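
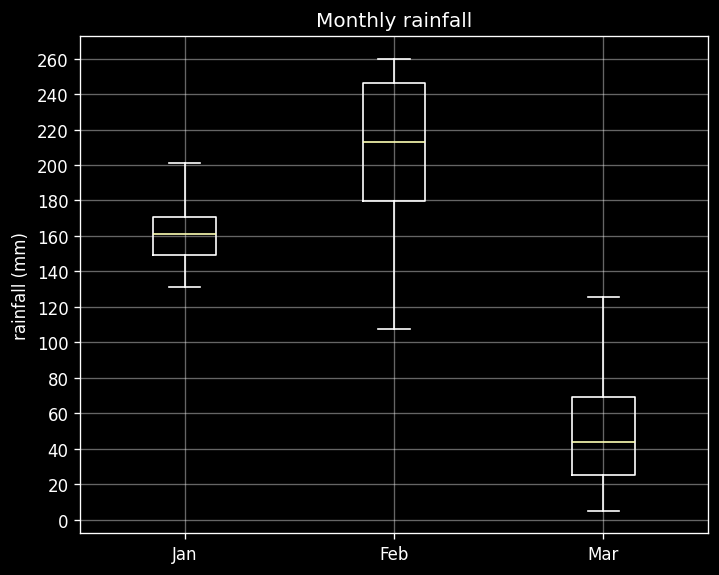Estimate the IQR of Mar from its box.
Q3 ≈ 60, Q1 ≈ 20; IQR ≈ 40.

≈ 40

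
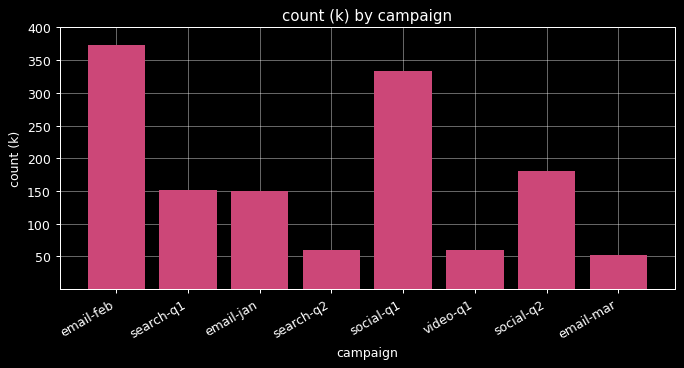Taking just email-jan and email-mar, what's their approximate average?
≈ 100

(150 + 50) / 2 ≈ 100.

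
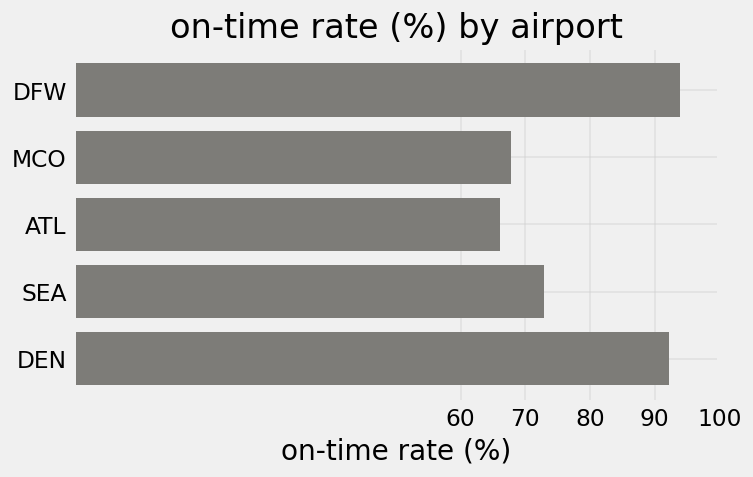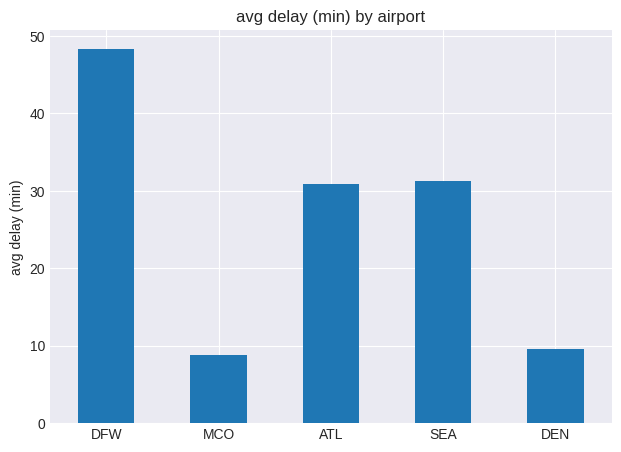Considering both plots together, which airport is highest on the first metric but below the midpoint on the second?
Chart 2 median avg delay (min) ≈ 30; below-median airports: MCO, DEN. Among those, DEN has the highest on-time rate (%) (≈ 90).

DEN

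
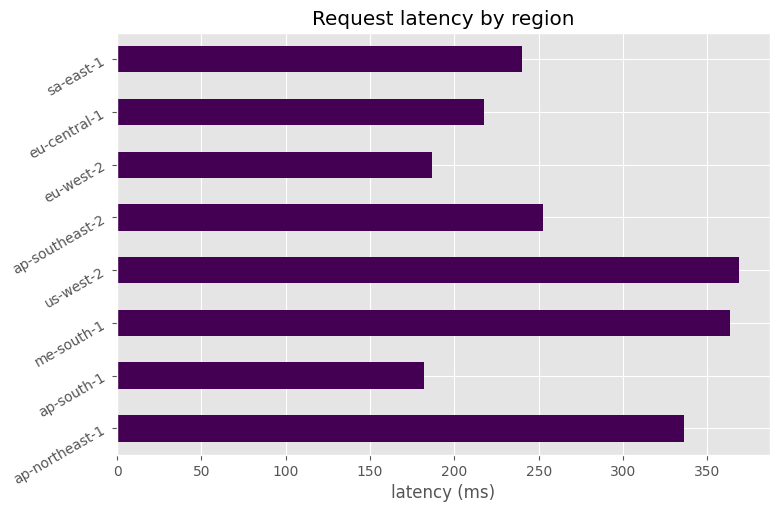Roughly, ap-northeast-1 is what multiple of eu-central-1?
≈ 1.75×

ap-northeast-1 ≈ 350, eu-central-1 ≈ 200; 350/200 ≈ 1.75.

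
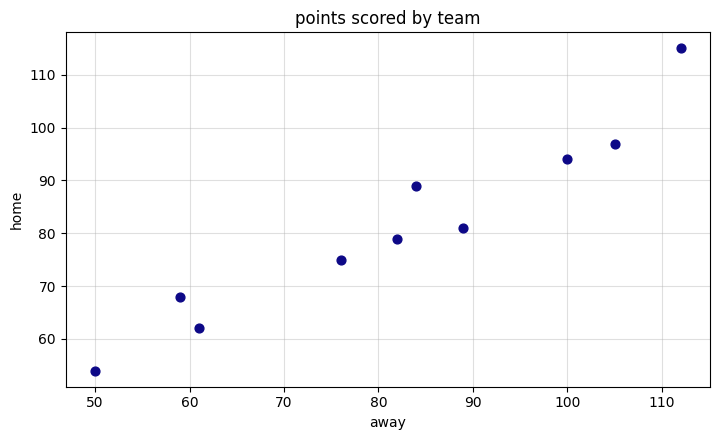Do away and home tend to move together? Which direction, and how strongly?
positive, strong

Points are positively correlated; strong (|r| ≈ 1.0).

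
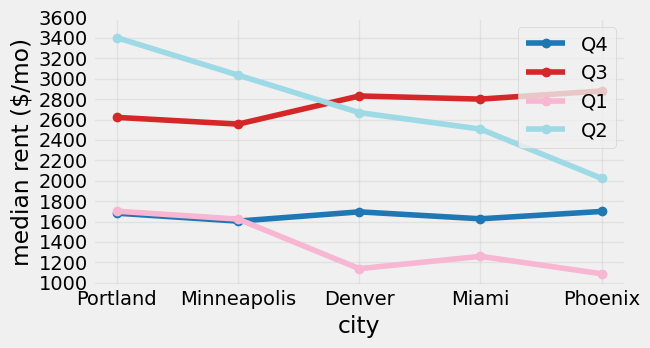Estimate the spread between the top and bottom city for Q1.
Max Portland ≈ 1800, min Phoenix ≈ 1000; range ≈ 800.

≈ 800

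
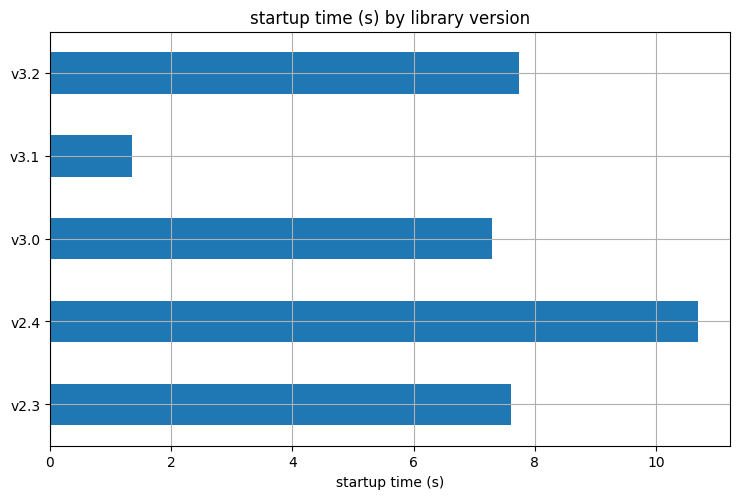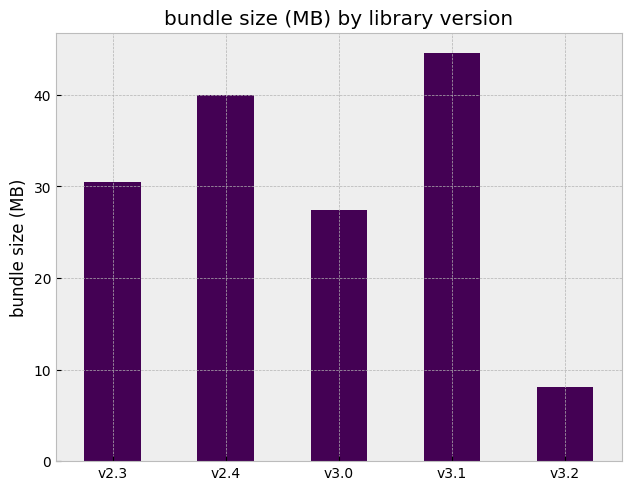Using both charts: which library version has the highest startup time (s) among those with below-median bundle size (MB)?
v3.2

Chart 2 median bundle size (MB) ≈ 30; below-median library versions: v3.0, v3.2. Among those, v3.2 has the highest startup time (s) (≈ 8).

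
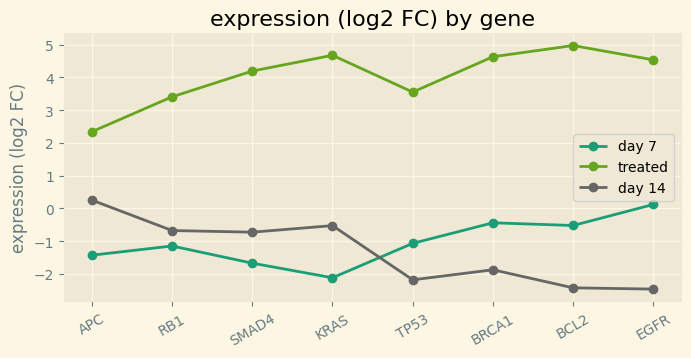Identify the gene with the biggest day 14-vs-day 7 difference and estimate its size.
EGFR, ≈ 2 log2 FC

EGFR: day 14 ≈ -2, day 7 ≈ 0 → gap ≈ 2. Next-largest (BCL2) is only ≈ 1.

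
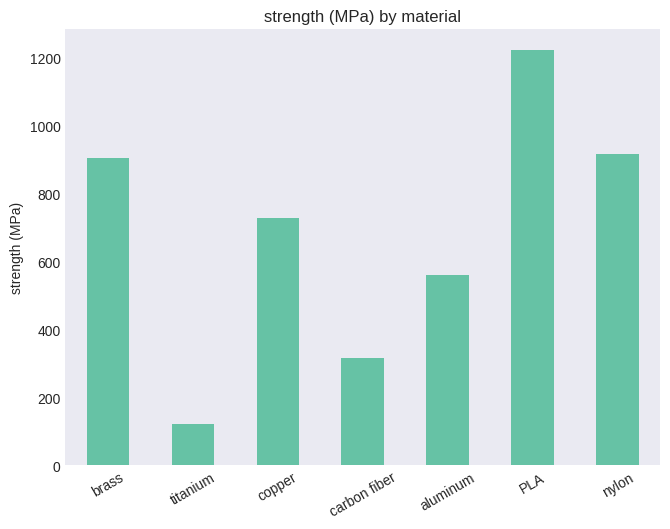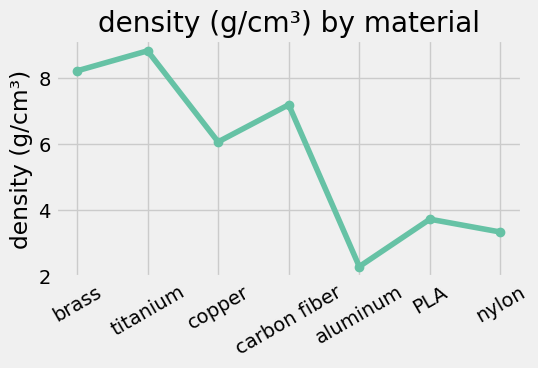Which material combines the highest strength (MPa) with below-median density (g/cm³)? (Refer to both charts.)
Chart 2 median density (g/cm³) ≈ 6; below-median materials: aluminum, PLA, nylon. Among those, PLA has the highest strength (MPa) (≈ 1200).

PLA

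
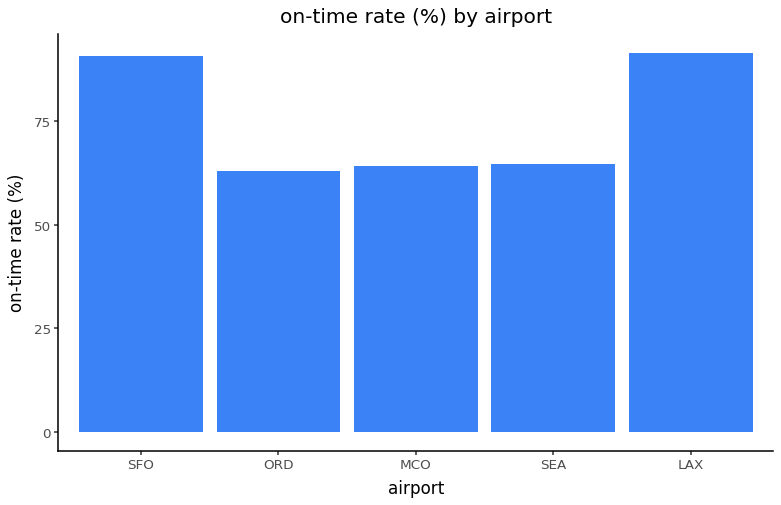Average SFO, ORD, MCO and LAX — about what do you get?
≈ 75

(90 + 60 + 60 + 90) / 4 ≈ 75.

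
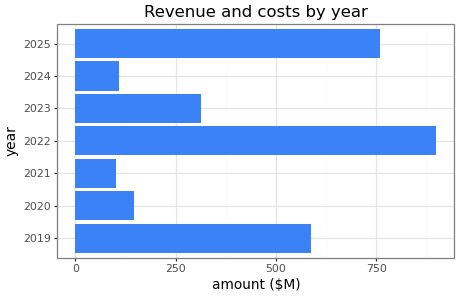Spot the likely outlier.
2022 ≈ 900; the rest sit between ≈ 100 and ≈ 800.

2022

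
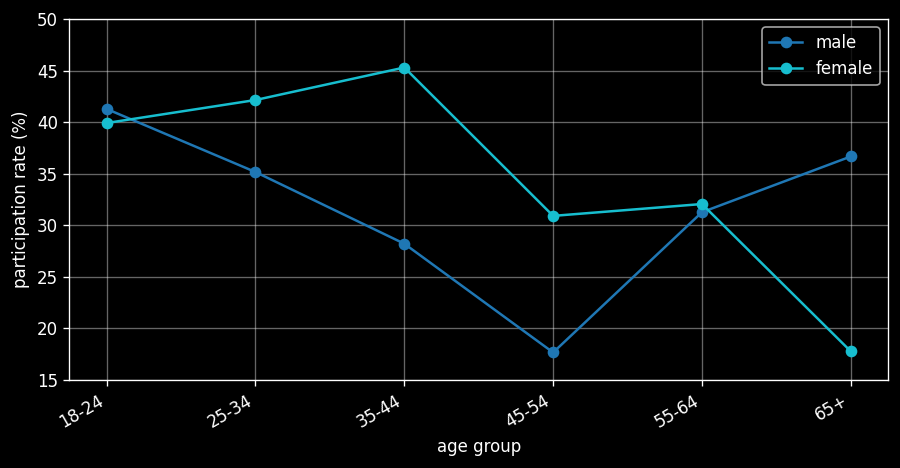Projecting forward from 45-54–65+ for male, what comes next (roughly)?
Last three: 20, 30, 35 → slope ≈ 7.5/step → next ≈ 42.5.

≈ 42.5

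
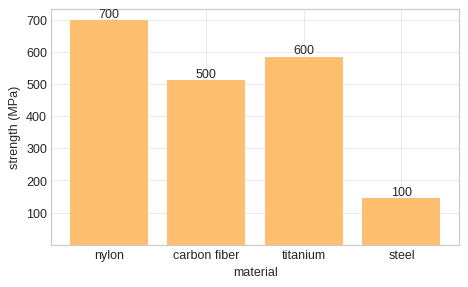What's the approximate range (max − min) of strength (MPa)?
≈ 600

Max nylon ≈ 700, min steel ≈ 100; range ≈ 600.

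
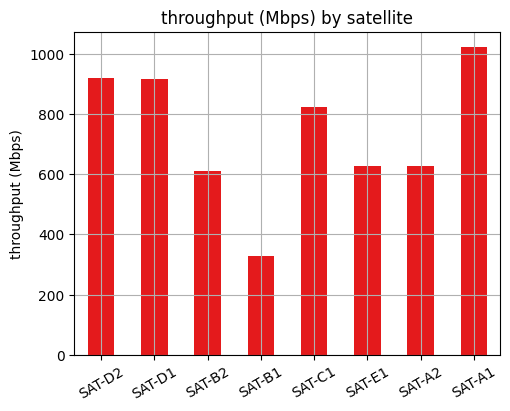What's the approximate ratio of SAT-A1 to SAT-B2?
≈ 1.67×

SAT-A1 ≈ 1000, SAT-B2 ≈ 600; 1000/600 ≈ 1.67.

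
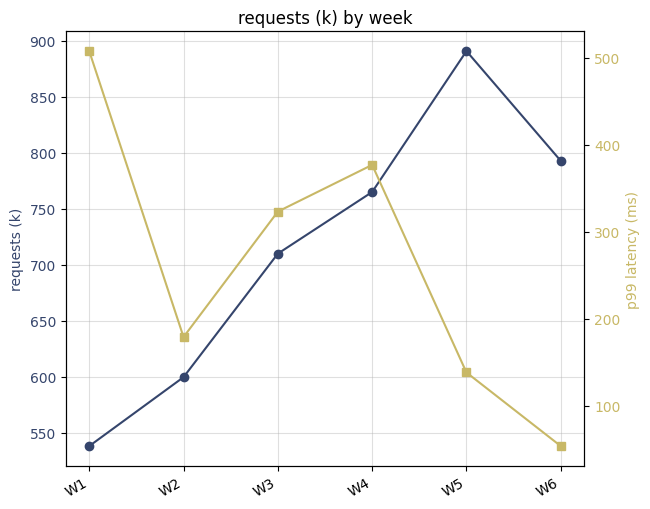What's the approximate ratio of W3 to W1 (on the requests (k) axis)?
≈ 1.27×

W3 ≈ 700, W1 ≈ 550; 700/550 ≈ 1.27.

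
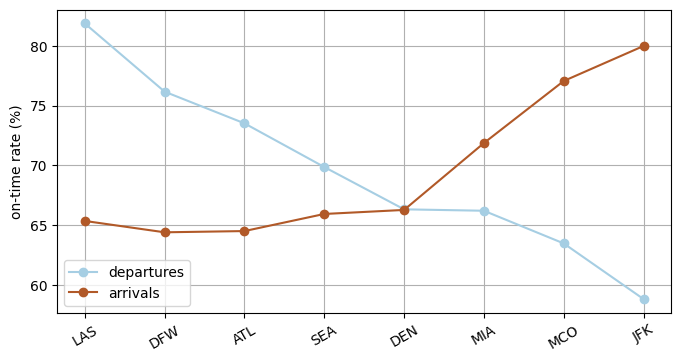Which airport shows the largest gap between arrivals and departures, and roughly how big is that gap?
JFK, ≈ 22 %

JFK: arrivals ≈ 80, departures ≈ 58 → gap ≈ 22. Next-largest (LAS) is only ≈ 16.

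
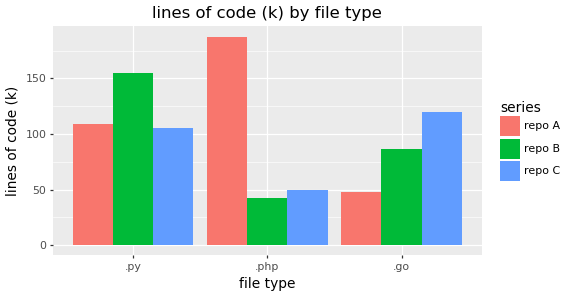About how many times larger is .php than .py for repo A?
.php ≈ 180, .py ≈ 100; 180/100 ≈ 1.8.

≈ 1.8×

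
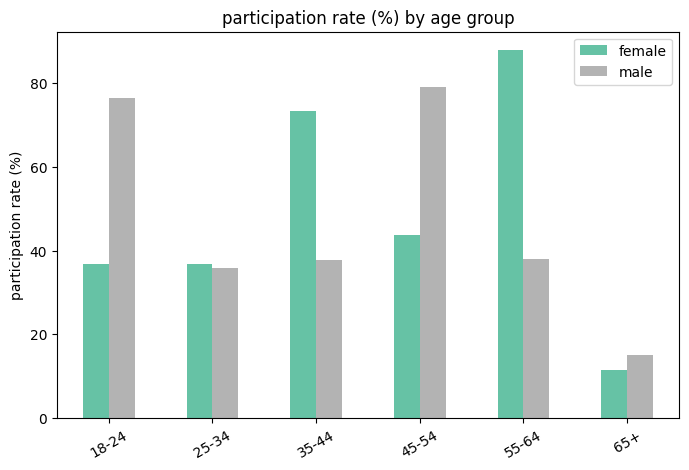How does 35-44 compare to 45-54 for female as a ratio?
≈ 1.75×

35-44 ≈ 70, 45-54 ≈ 40; 70/40 ≈ 1.75.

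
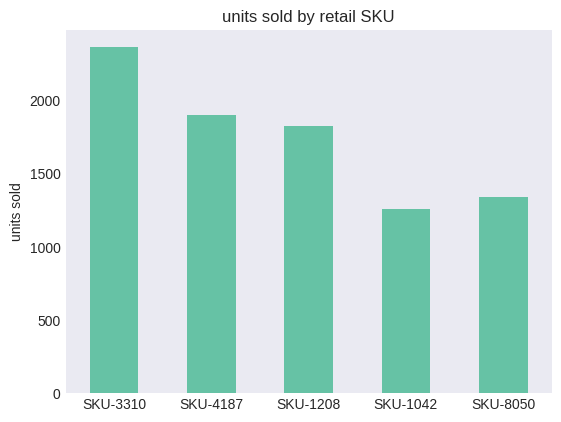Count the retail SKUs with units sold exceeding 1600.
3

Above 1600: SKU-3310, SKU-4187, SKU-1208.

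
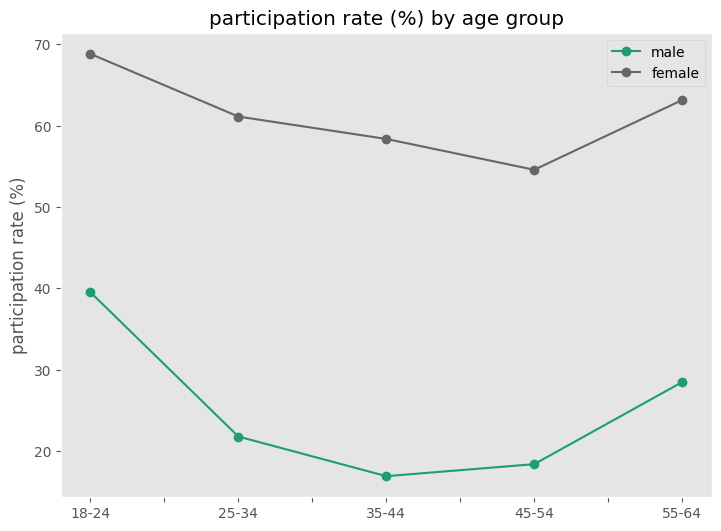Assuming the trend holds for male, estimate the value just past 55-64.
≈ 37.5

Last three: 15, 20, 30 → slope ≈ 7.5/step → next ≈ 37.5.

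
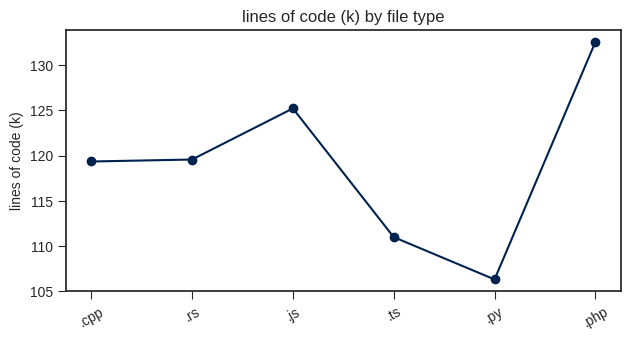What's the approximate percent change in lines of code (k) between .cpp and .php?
≈ +12.5%

.cpp ≈ 120, .php ≈ 135; (135 − 120) / 120 ≈ +12.5%.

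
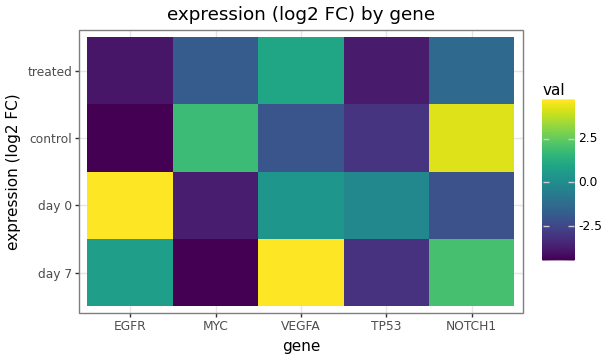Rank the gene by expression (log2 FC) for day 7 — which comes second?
NOTCH1

Top 3 for day 7: VEGFA ≈ 5, NOTCH1 ≈ 2, EGFR ≈ 1.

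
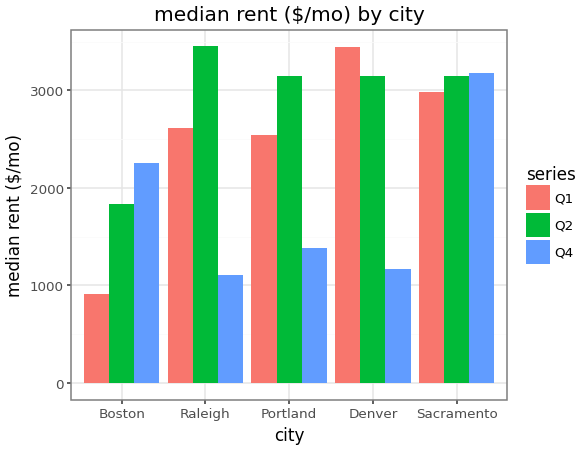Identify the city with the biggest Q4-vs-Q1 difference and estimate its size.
Denver, ≈ 2500 $/mo

Denver: Q4 ≈ 1000, Q1 ≈ 3500 → gap ≈ 2500. Next-largest (Raleigh) is only ≈ 1500.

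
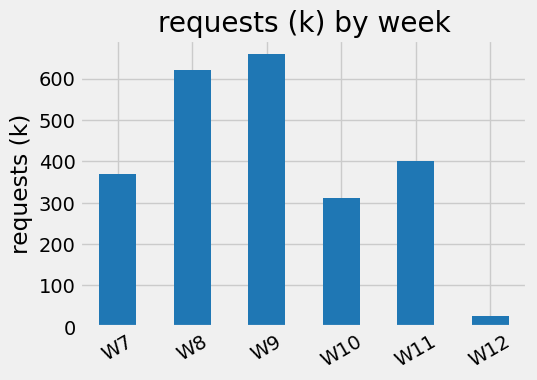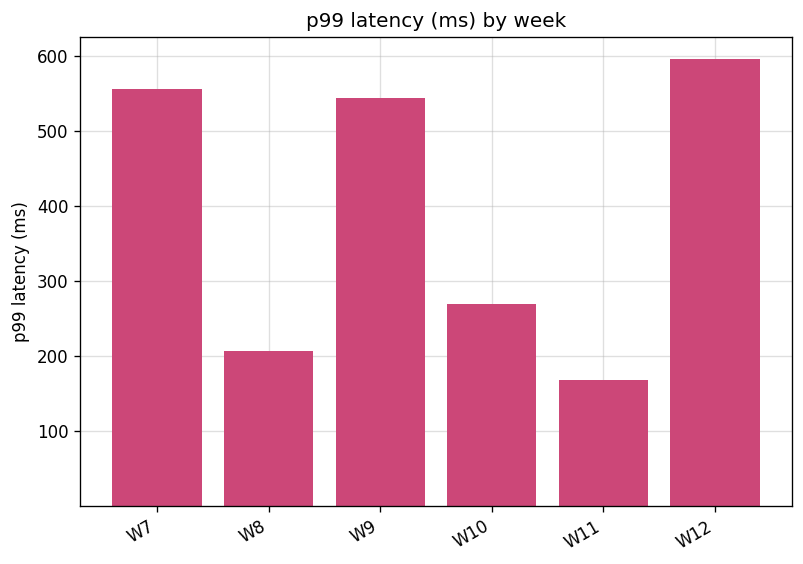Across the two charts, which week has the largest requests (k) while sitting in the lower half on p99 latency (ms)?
Chart 2 median p99 latency (ms) ≈ 400; below-median weeks: W8, W10, W11. Among those, W8 has the highest requests (k) (≈ 600).

W8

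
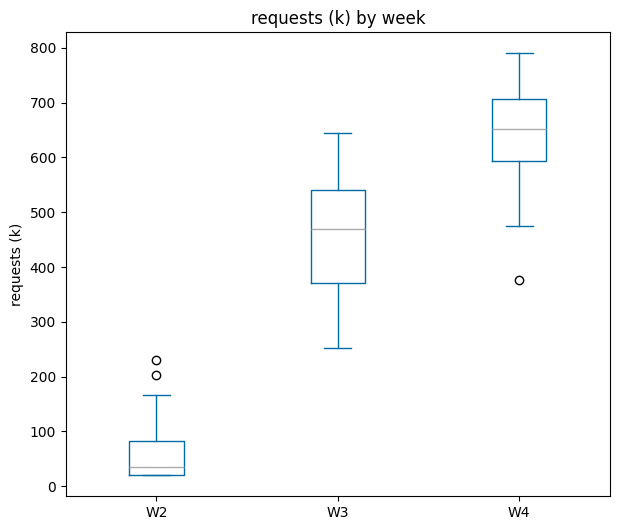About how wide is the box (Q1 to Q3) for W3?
Q3 ≈ 550, Q1 ≈ 350; IQR ≈ 200.

≈ 200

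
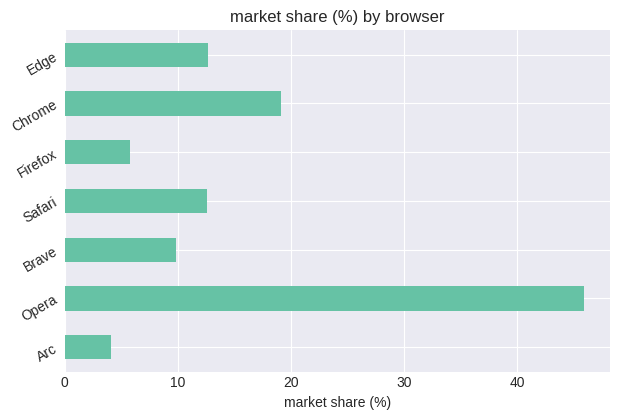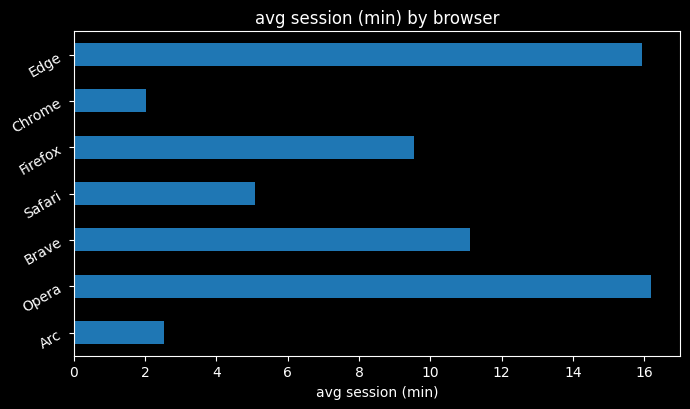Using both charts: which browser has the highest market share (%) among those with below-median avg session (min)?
Chrome

Chart 2 median avg session (min) ≈ 10; below-median browsers: Arc, Safari, Chrome. Among those, Chrome has the highest market share (%) (≈ 20).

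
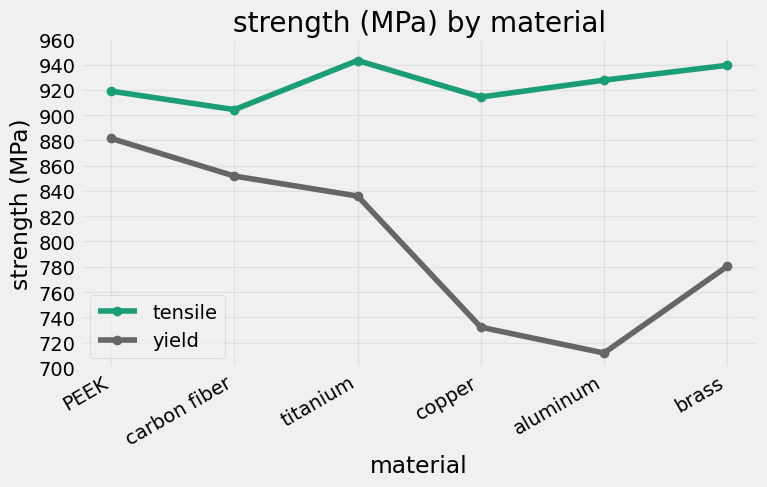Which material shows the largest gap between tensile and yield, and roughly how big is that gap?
aluminum: tensile ≈ 920, yield ≈ 720 → gap ≈ 200. Next-largest (copper) is only ≈ 180.

aluminum, ≈ 200 MPa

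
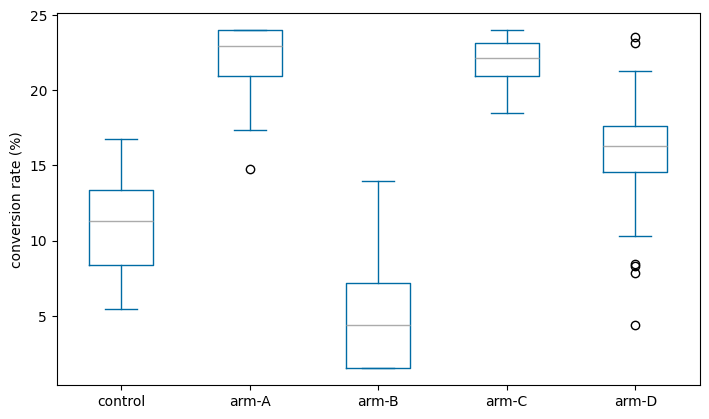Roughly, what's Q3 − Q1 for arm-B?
Q3 ≈ 8, Q1 ≈ 2; IQR ≈ 6.

≈ 6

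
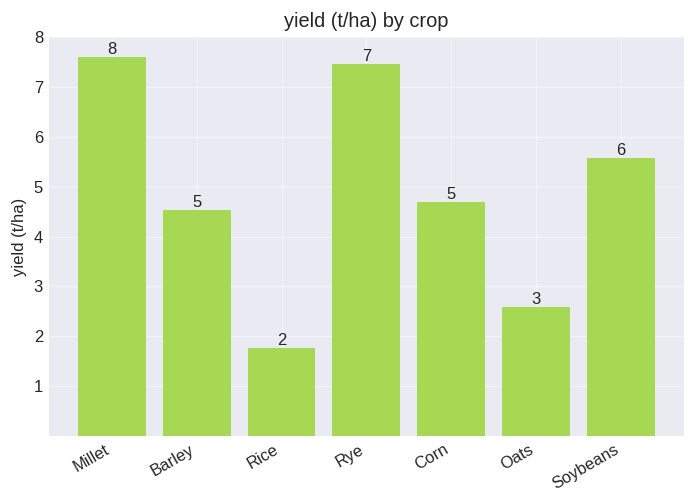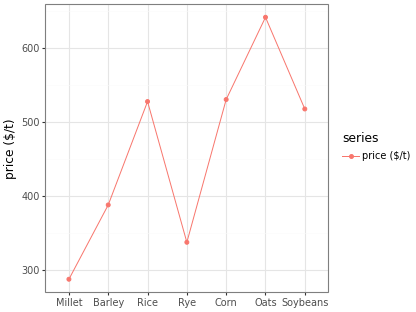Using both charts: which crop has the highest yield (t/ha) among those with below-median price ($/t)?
Chart 2 median price ($/t) ≈ 500; below-median crops: Millet, Barley, Rye. Among those, Millet has the highest yield (t/ha) (≈ 8).

Millet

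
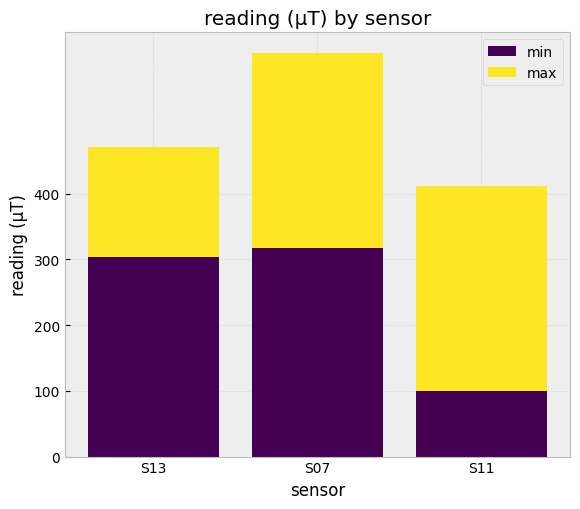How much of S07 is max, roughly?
≈ 300

max top ≈ 600, bottom ≈ 300; segment ≈ 300.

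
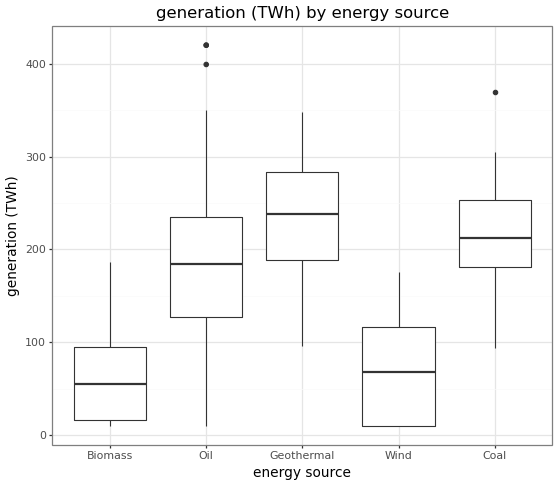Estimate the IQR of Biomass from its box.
Q3 ≈ 100, Q1 ≈ 20; IQR ≈ 80.

≈ 80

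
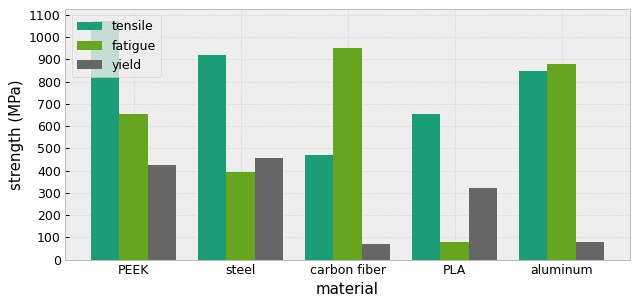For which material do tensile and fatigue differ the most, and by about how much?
PLA, ≈ 600 MPa

PLA: tensile ≈ 700, fatigue ≈ 100 → gap ≈ 600. Next-largest (steel) is only ≈ 500.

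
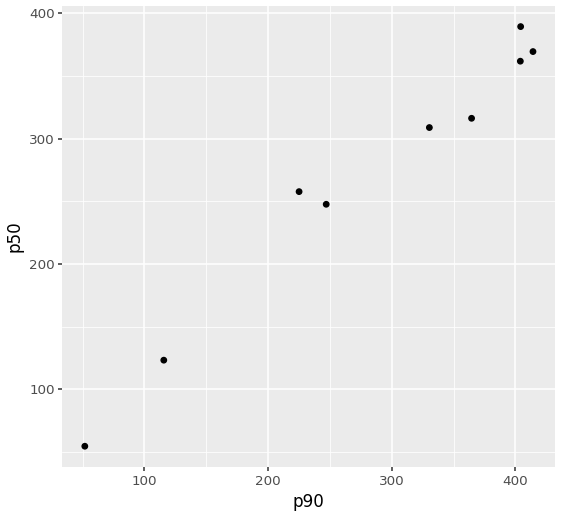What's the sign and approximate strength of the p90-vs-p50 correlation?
positive, strong

Points are positively correlated; strong (|r| ≈ 1.0).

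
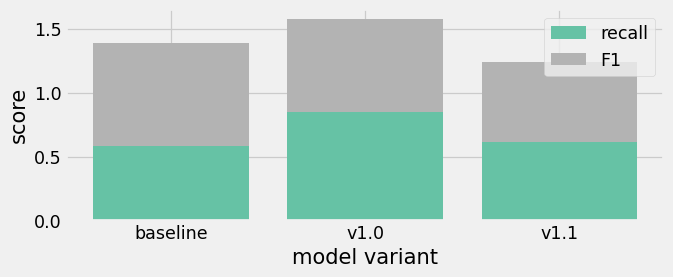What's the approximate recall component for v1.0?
≈ 0.8

recall top ≈ 0.8, bottom ≈ 0.0; segment ≈ 0.8.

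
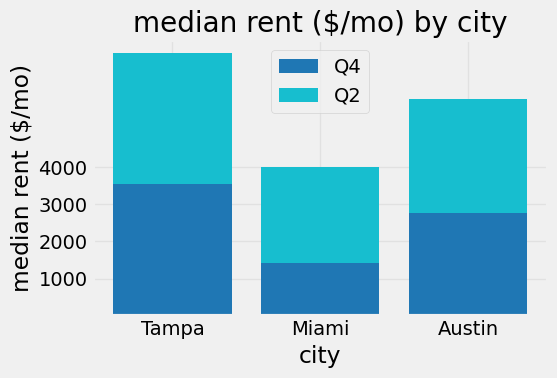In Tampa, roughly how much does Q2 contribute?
Q2 top ≈ 7000, bottom ≈ 4000; segment ≈ 3000.

≈ 3000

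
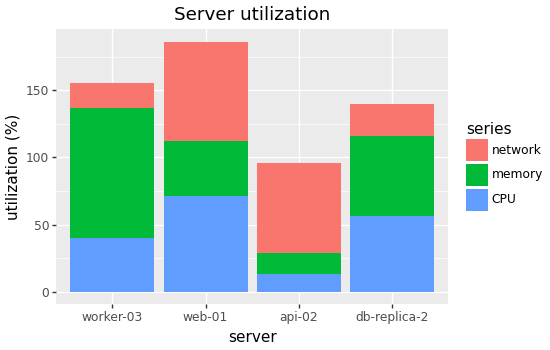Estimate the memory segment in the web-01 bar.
≈ 40

memory top ≈ 120, bottom ≈ 80; segment ≈ 40.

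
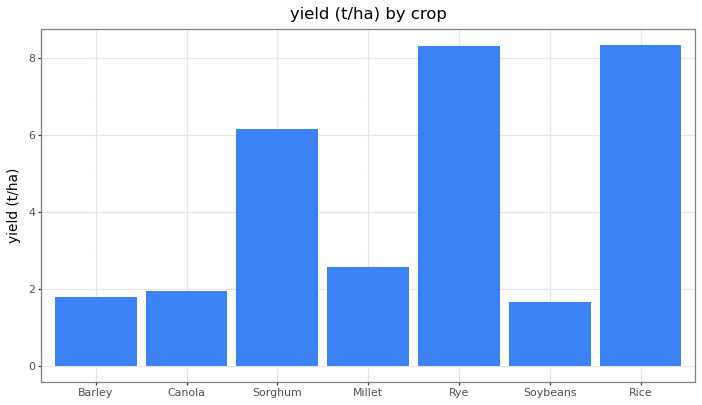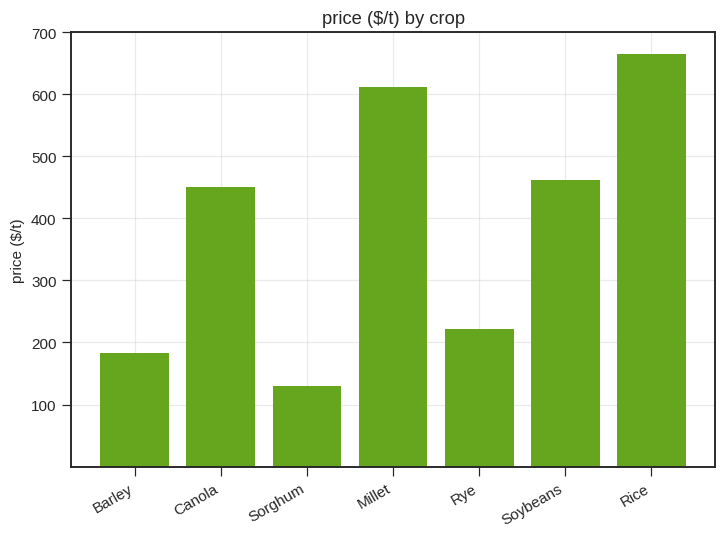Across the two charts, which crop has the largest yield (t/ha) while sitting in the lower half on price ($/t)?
Rye

Chart 2 median price ($/t) ≈ 500; below-median crops: Barley, Sorghum, Rye. Among those, Rye has the highest yield (t/ha) (≈ 8).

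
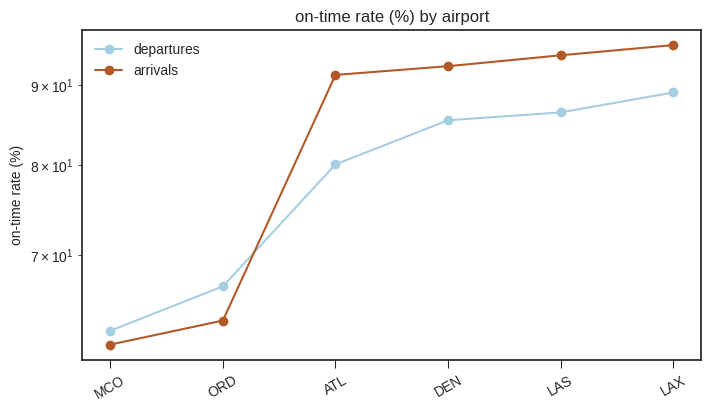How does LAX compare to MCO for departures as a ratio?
≈ 1.38×

LAX ≈ 90, MCO ≈ 65; 90/65 ≈ 1.38.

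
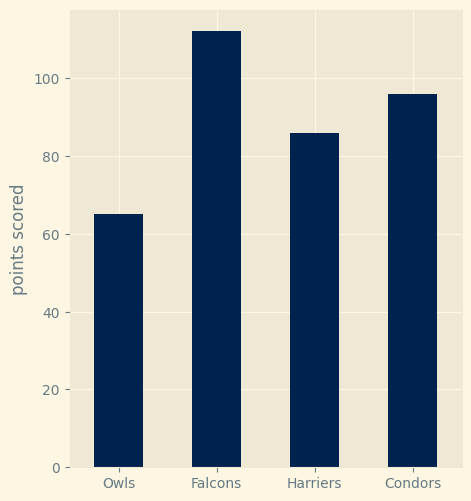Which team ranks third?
Top 4: Falcons ≈ 110, Condors ≈ 100, Harriers ≈ 90, Owls ≈ 60.

Harriers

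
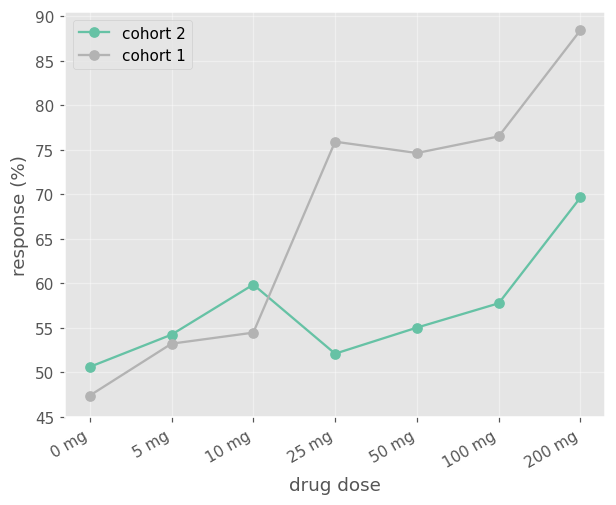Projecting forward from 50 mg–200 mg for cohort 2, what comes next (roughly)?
Last three: 55, 60, 70 → slope ≈ 7.5/step → next ≈ 77.5.

≈ 77.5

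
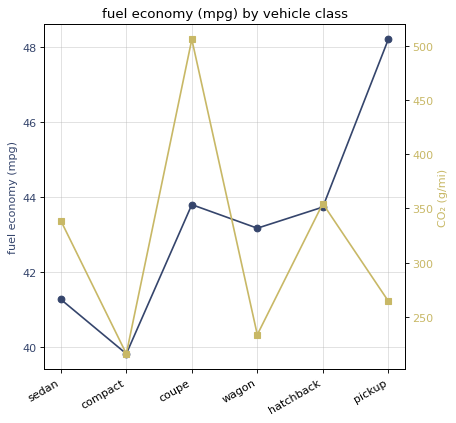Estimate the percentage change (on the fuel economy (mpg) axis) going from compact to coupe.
compact ≈ 40, coupe ≈ 44; (44 − 40) / 40 ≈ +10%.

≈ +10%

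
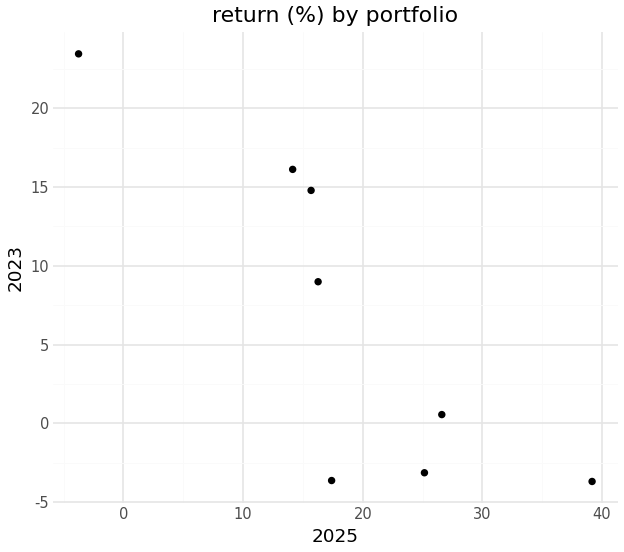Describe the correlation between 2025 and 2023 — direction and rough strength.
negative, strong

Points are negatively correlated; strong (|r| ≈ 0.8).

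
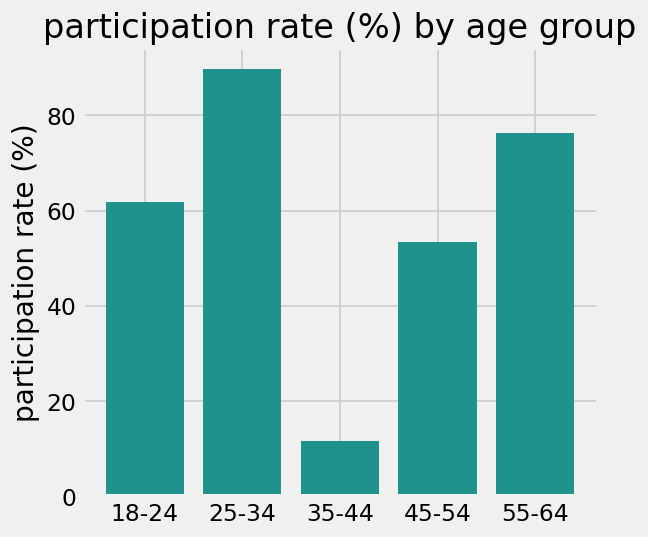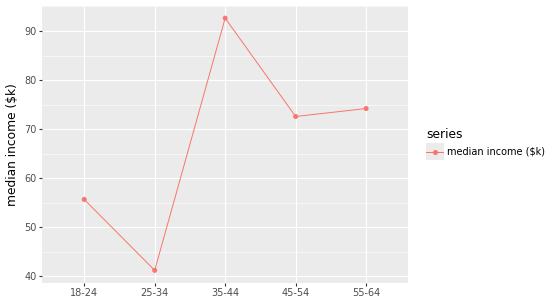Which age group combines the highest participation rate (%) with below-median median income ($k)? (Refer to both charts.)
Chart 2 median median income ($k) ≈ 70; below-median age groups: 18-24, 25-34. Among those, 25-34 has the highest participation rate (%) (≈ 90).

25-34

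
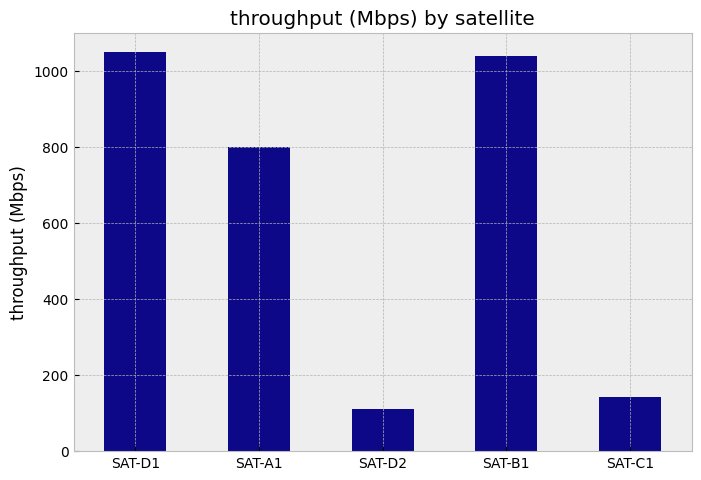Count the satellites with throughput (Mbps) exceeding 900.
Above 900: SAT-D1, SAT-B1.

2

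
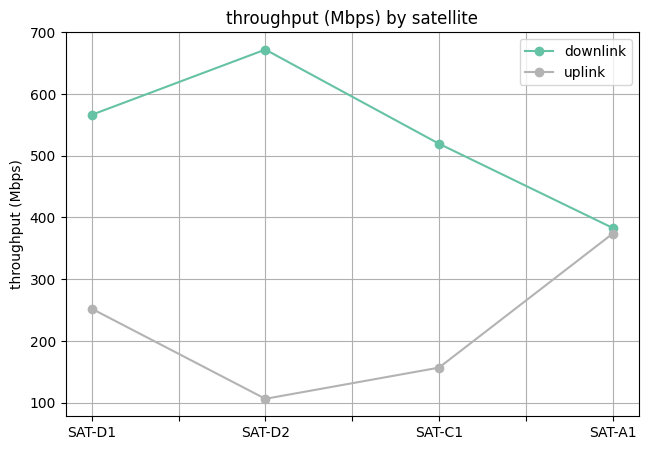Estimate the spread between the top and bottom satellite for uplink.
Max SAT-A1 ≈ 350, min SAT-D2 ≈ 100; range ≈ 250.

≈ 250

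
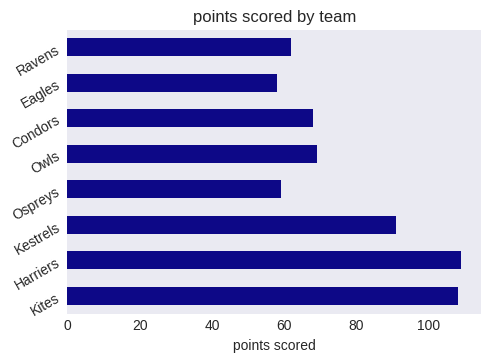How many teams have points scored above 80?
3

Above 80: Kites, Harriers, Kestrels.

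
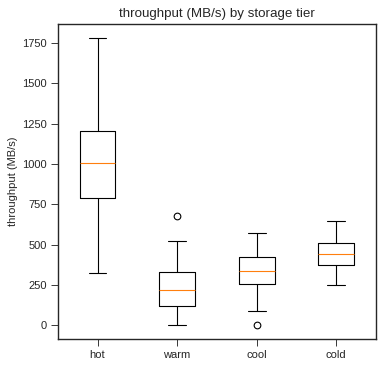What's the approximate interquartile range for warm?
Q3 ≈ 300, Q1 ≈ 100; IQR ≈ 200.

≈ 200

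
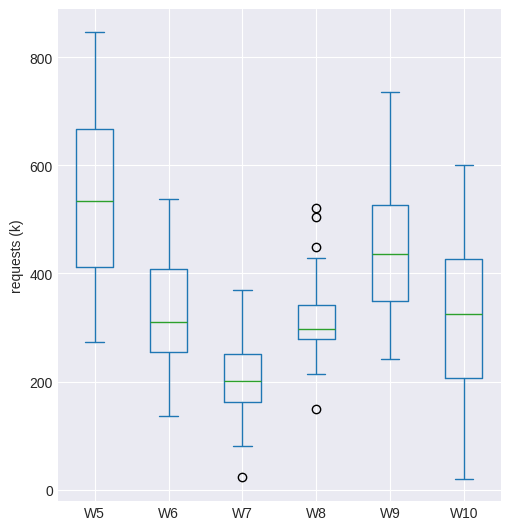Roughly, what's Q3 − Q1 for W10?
Q3 ≈ 450, Q1 ≈ 200; IQR ≈ 250.

≈ 250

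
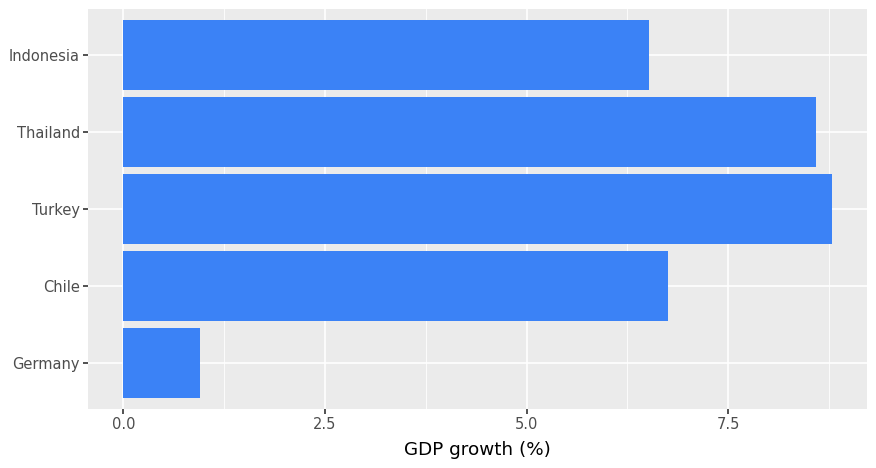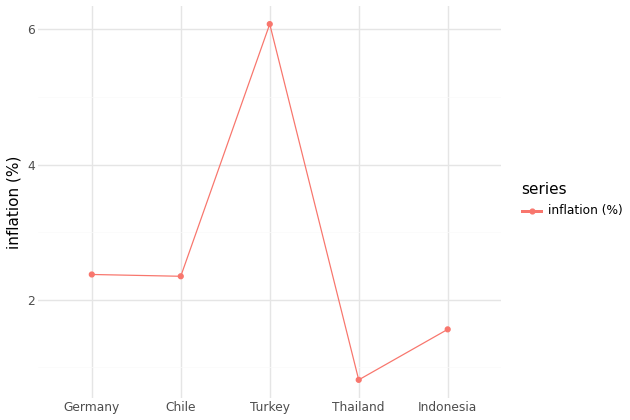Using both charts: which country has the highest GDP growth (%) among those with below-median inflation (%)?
Chart 2 median inflation (%) ≈ 2; below-median countries: Thailand, Indonesia. Among those, Thailand has the highest GDP growth (%) (≈ 9).

Thailand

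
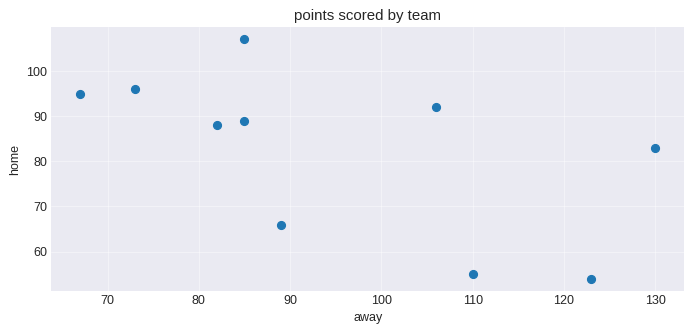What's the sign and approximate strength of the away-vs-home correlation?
negative, moderate

Points are negatively correlated; moderate (|r| ≈ 0.6).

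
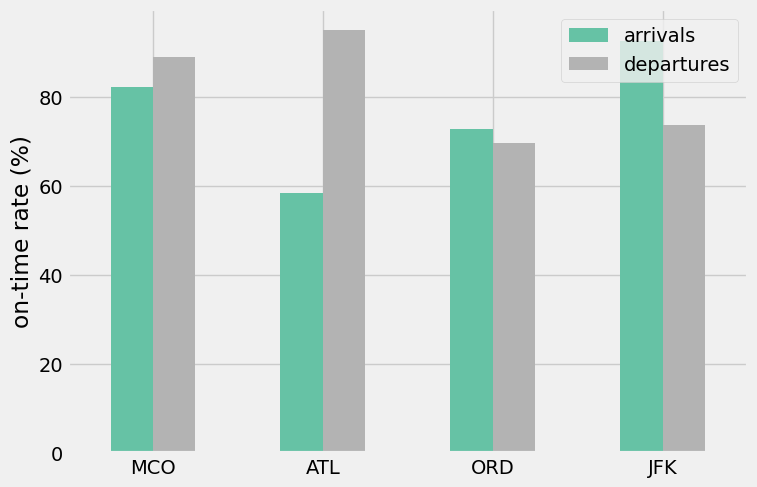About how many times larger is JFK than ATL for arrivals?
≈ 1.5×

JFK ≈ 90, ATL ≈ 60; 90/60 ≈ 1.5.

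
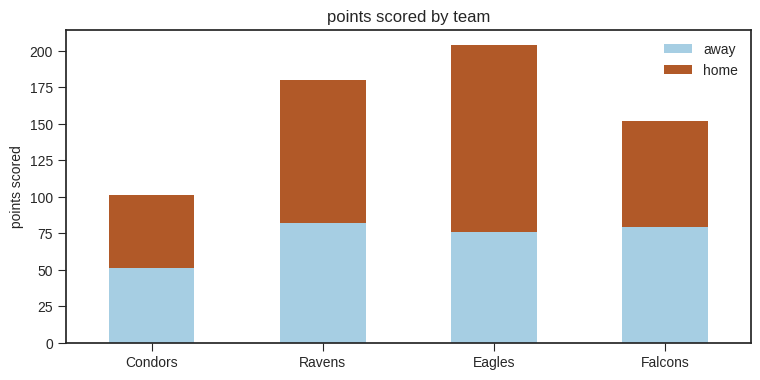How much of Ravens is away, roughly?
≈ 80

away top ≈ 80, bottom ≈ 0; segment ≈ 80.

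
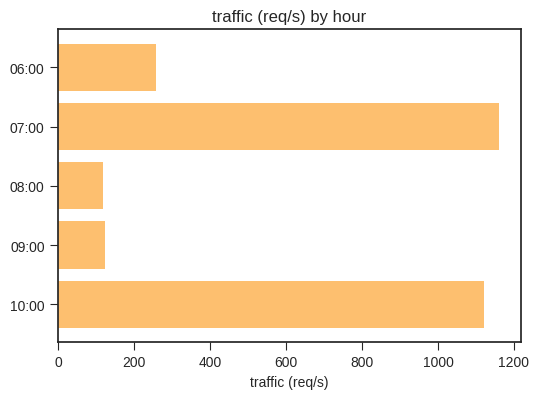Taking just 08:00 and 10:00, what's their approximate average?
(100 + 1100) / 2 ≈ 600.

≈ 600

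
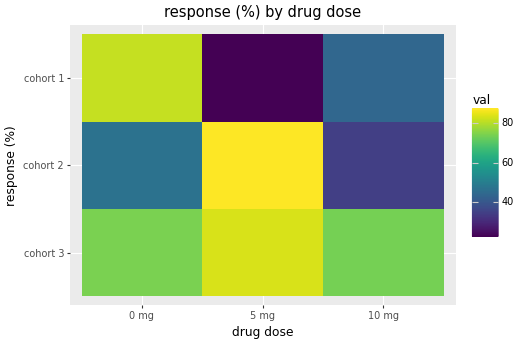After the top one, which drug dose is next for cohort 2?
Top 3 for cohort 2: 5 mg ≈ 90, 0 mg ≈ 50, 10 mg ≈ 30.

0 mg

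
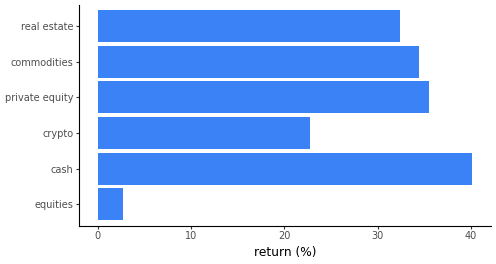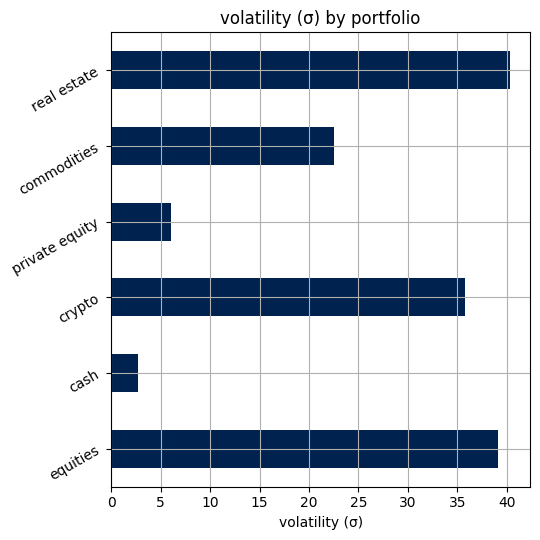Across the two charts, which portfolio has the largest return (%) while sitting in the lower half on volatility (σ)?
cash

Chart 2 median volatility (σ) ≈ 30; below-median portfolios: cash, private equity, commodities. Among those, cash has the highest return (%) (≈ 40).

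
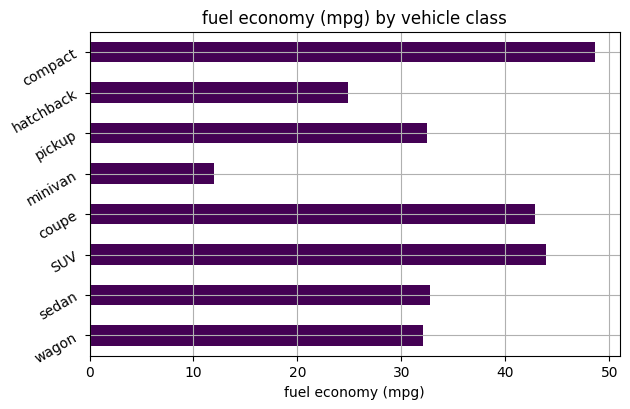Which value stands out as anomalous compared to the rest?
minivan

minivan ≈ 10; the rest sit between ≈ 25 and ≈ 50.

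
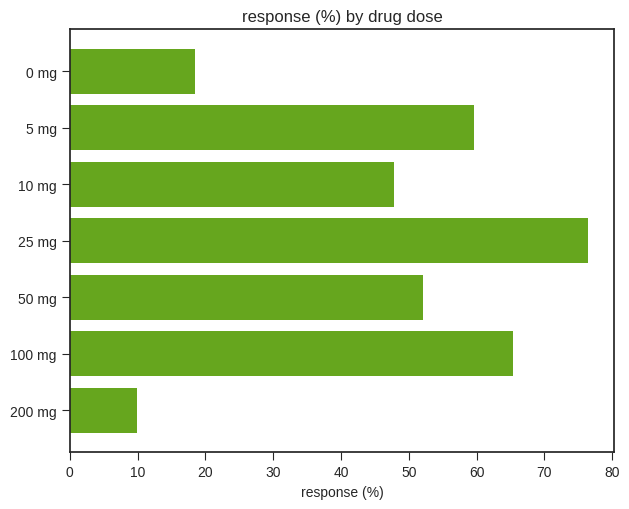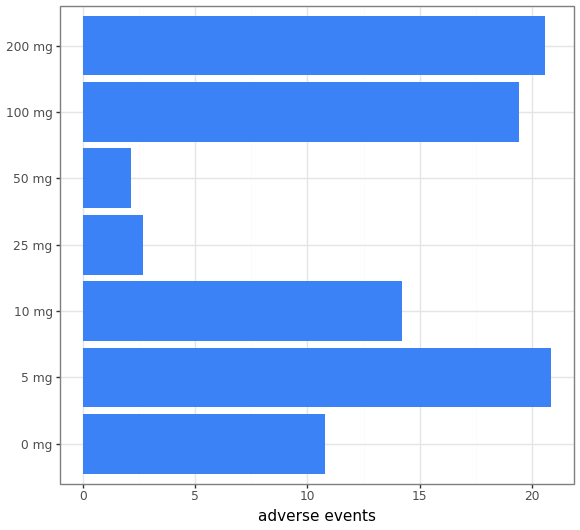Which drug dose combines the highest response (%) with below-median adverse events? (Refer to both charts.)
Chart 2 median adverse events ≈ 14; below-median drug doses: 0 mg, 25 mg, 50 mg. Among those, 25 mg has the highest response (%) (≈ 80).

25 mg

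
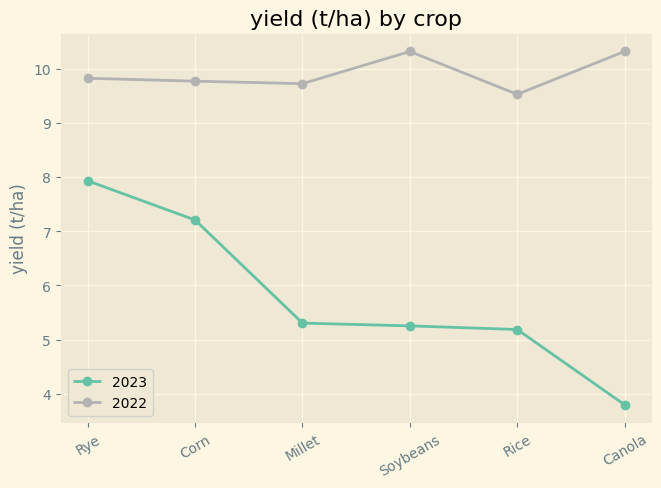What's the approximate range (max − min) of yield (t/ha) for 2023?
≈ 4

Max Rye ≈ 8, min Canola ≈ 4; range ≈ 4.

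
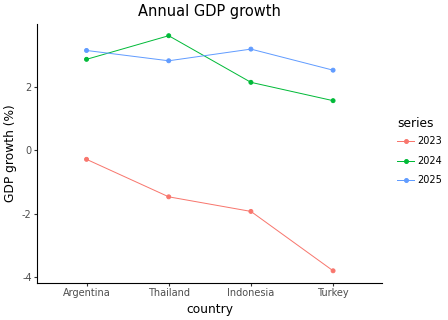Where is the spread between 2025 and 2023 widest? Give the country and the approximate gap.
Turkey: 2025 ≈ 3, 2023 ≈ -4 → gap ≈ 7. Next-largest (Indonesia) is only ≈ 5.

Turkey, ≈ 7 %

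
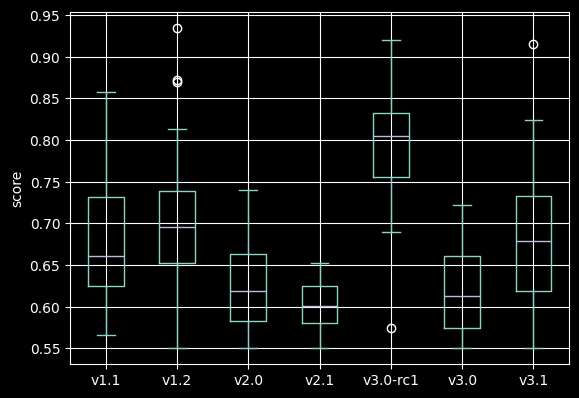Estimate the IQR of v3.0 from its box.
≈ 0.08

Q3 ≈ 0.66, Q1 ≈ 0.58; IQR ≈ 0.08.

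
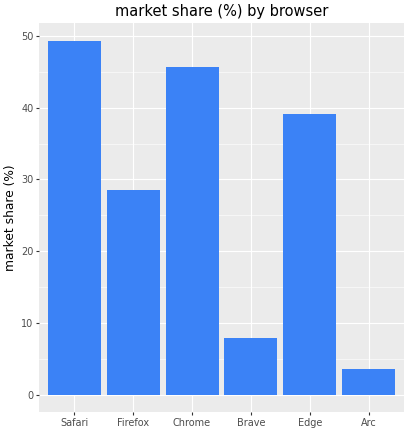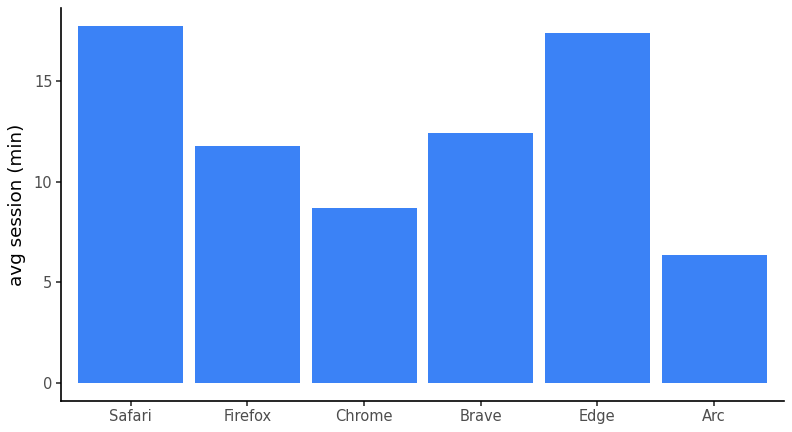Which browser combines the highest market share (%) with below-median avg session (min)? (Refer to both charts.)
Chrome

Chart 2 median avg session (min) ≈ 12; below-median browsers: Firefox, Chrome, Arc. Among those, Chrome has the highest market share (%) (≈ 45).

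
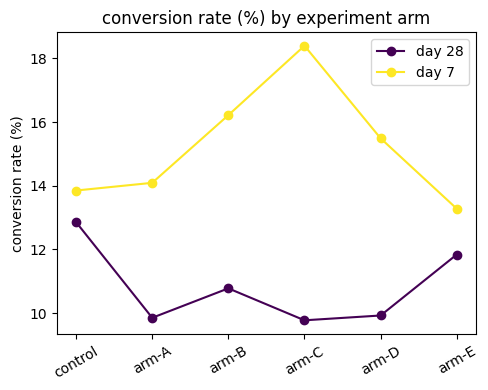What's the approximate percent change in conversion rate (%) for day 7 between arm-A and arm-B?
≈ +14.3%

arm-A ≈ 14, arm-B ≈ 16; (16 − 14) / 14 ≈ +14.3%.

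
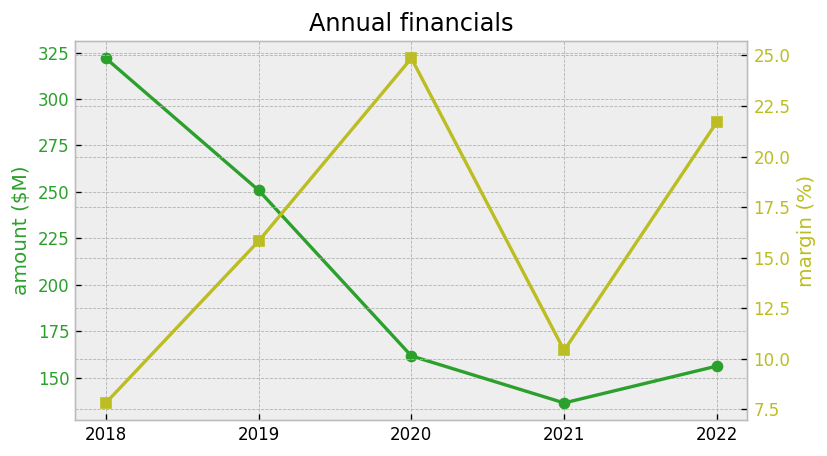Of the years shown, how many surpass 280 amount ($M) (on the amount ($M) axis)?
Above 280: 2018.

1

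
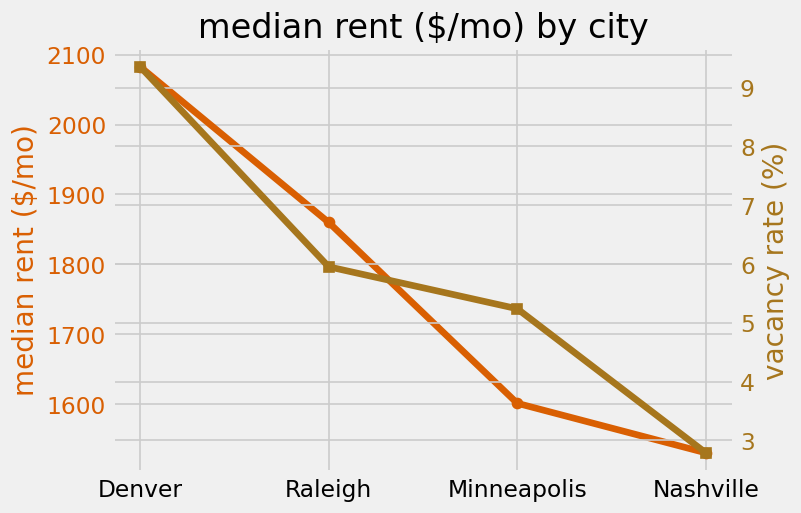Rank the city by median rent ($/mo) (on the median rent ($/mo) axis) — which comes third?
Top 4 (on the median rent ($/mo) axis): Denver ≈ 2100, Raleigh ≈ 1850, Minneapolis ≈ 1600, Nashville ≈ 1550.

Minneapolis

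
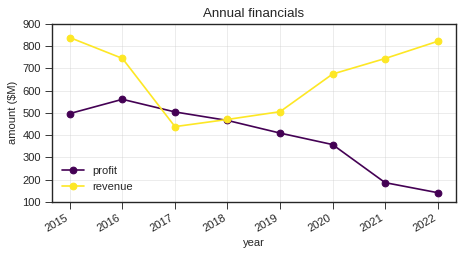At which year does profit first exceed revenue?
2017

2016: profit ≈ 600 vs revenue ≈ 700 (not yet); 2017: profit ≈ 500 vs revenue ≈ 400 (first crossover).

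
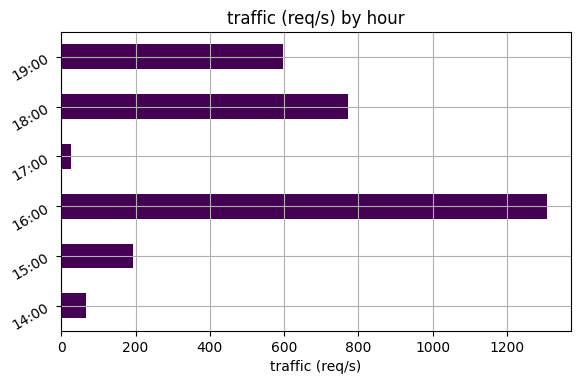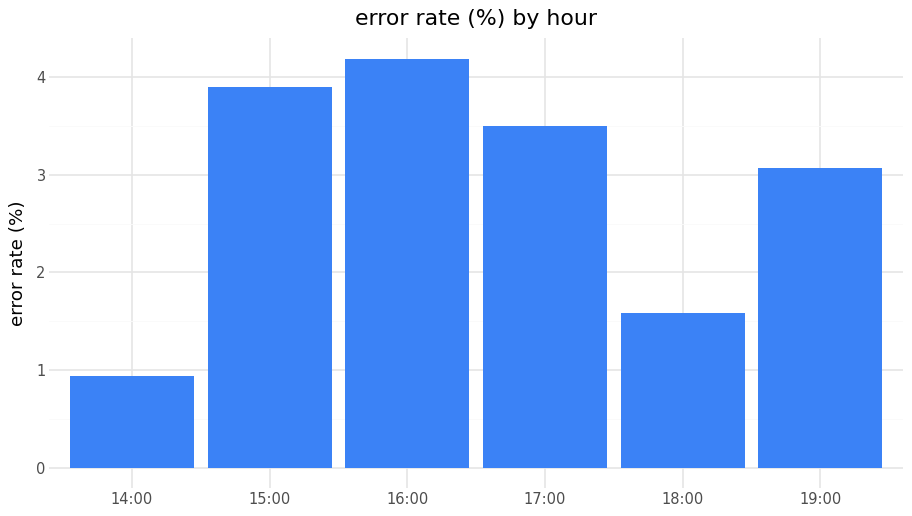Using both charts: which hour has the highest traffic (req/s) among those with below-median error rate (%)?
Chart 2 median error rate (%) ≈ 3.5; below-median hours: 14:00, 18:00, 19:00. Among those, 18:00 has the highest traffic (req/s) (≈ 800).

18:00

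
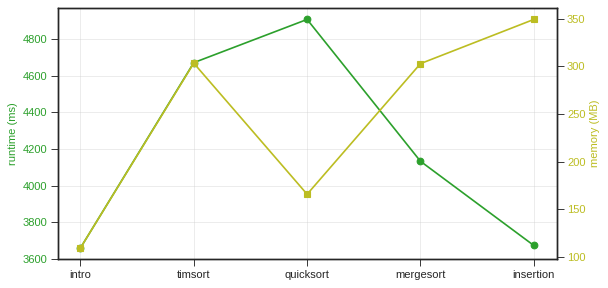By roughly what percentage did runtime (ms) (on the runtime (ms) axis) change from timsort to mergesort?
timsort ≈ 4600, mergesort ≈ 4200; (4200 − 4600) / 4600 ≈ -8.7%.

≈ -8.7%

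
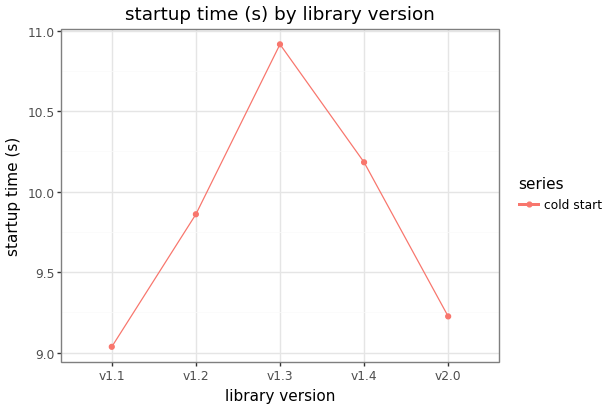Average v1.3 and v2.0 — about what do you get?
(11.0 + 9.2) / 2 ≈ 10.1.

≈ 10.1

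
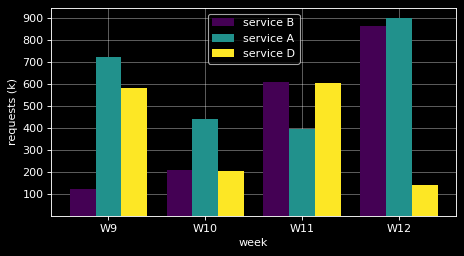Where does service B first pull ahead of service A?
W10: service B ≈ 200 vs service A ≈ 400 (not yet); W11: service B ≈ 600 vs service A ≈ 400 (first crossover).

W11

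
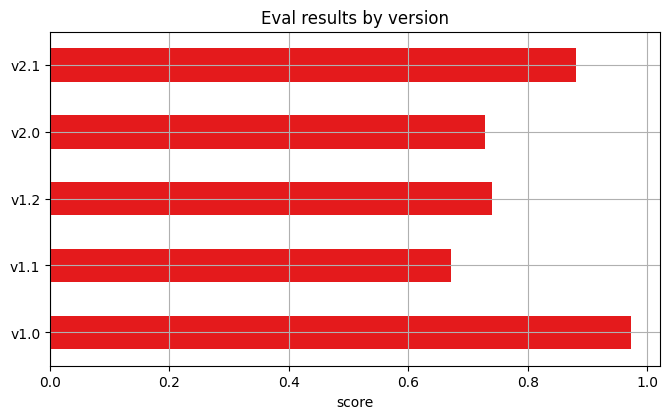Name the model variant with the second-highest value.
Top 3: v1.0 ≈ 1.0, v2.1 ≈ 0.9, v1.2 ≈ 0.7.

v2.1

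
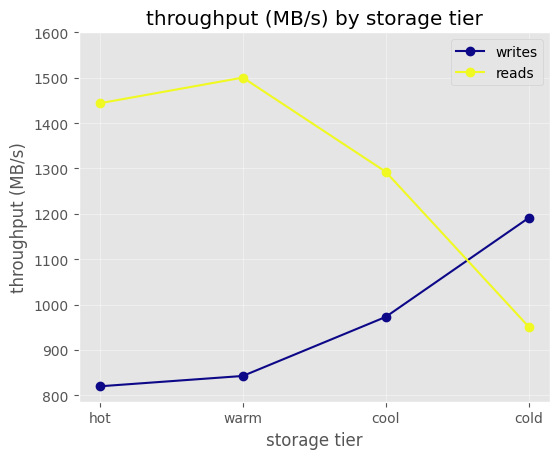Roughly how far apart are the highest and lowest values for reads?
≈ 500

Max warm ≈ 1500, min cold ≈ 1000; range ≈ 500.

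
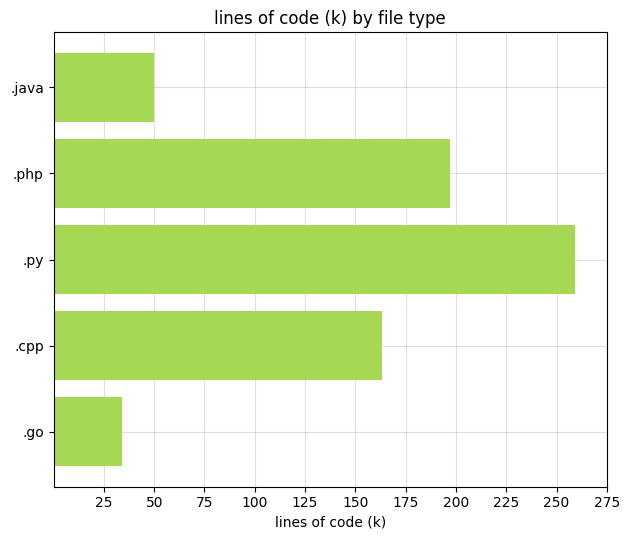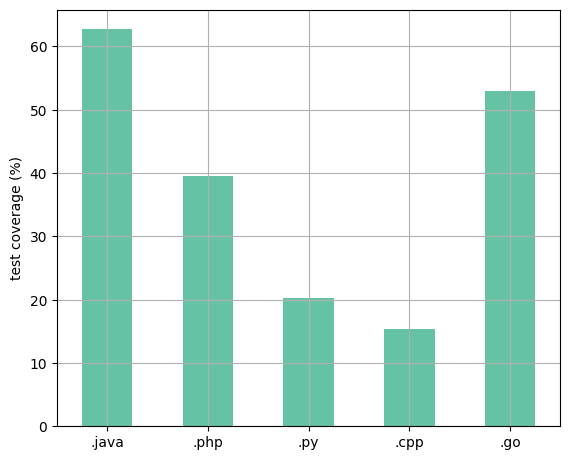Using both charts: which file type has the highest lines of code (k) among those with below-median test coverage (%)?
Chart 2 median test coverage (%) ≈ 40; below-median file types: .py, .cpp. Among those, .py has the highest lines of code (k) (≈ 250).

.py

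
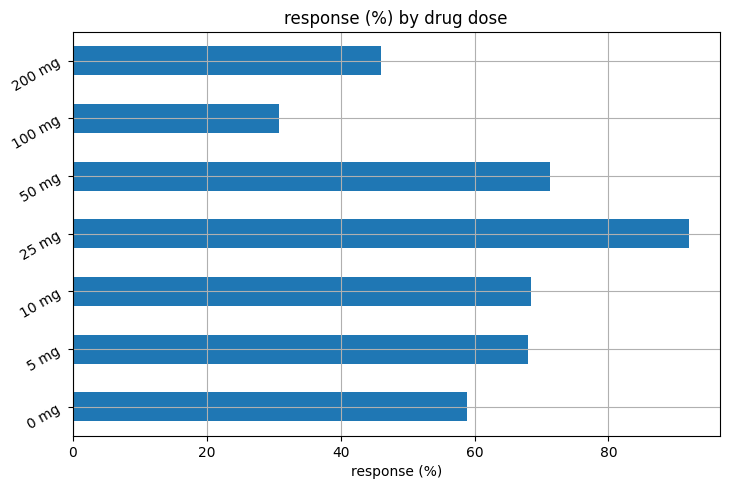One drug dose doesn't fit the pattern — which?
100 mg ≈ 30; the rest sit between ≈ 50 and ≈ 90.

100 mg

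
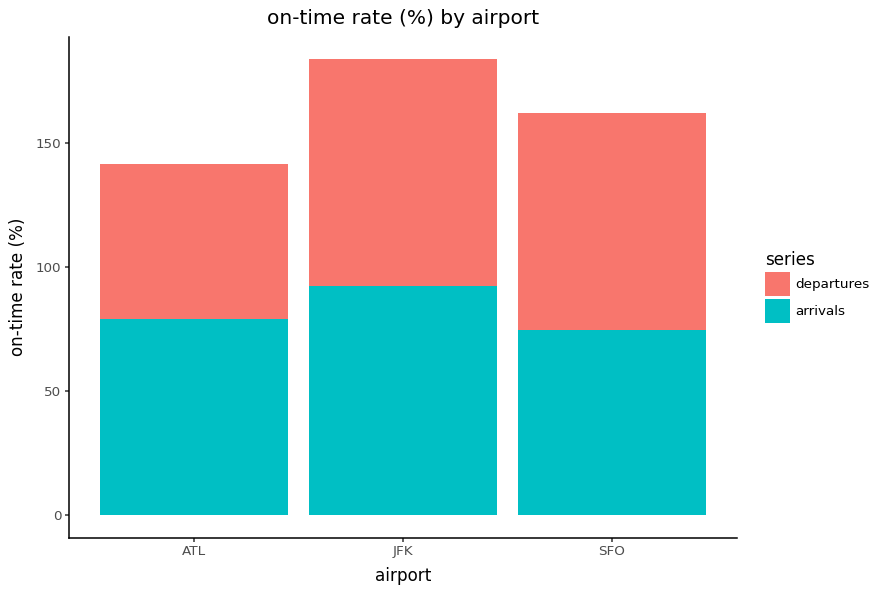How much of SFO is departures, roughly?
departures top ≈ 160, bottom ≈ 80; segment ≈ 80.

≈ 80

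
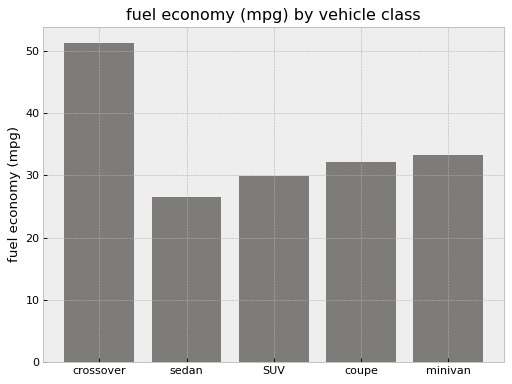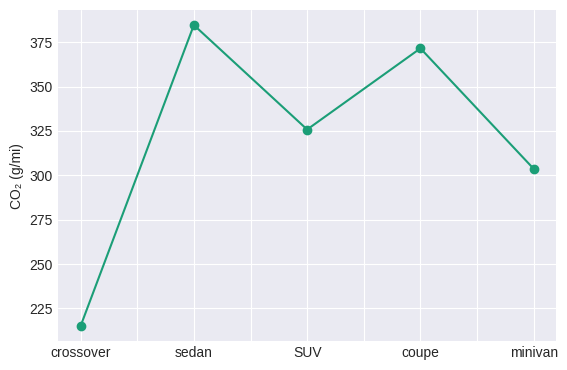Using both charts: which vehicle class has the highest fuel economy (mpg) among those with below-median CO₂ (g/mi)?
crossover

Chart 2 median CO₂ (g/mi) ≈ 350; below-median vehicle classes: crossover, minivan. Among those, crossover has the highest fuel economy (mpg) (≈ 50).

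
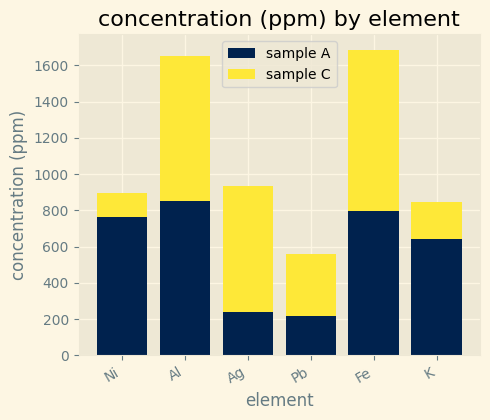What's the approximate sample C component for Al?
≈ 800

sample C top ≈ 1600, bottom ≈ 800; segment ≈ 800.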